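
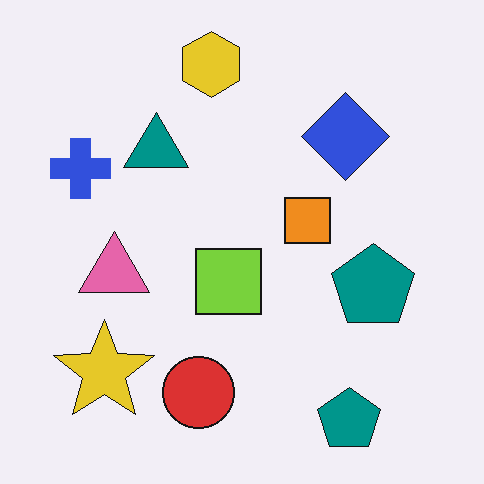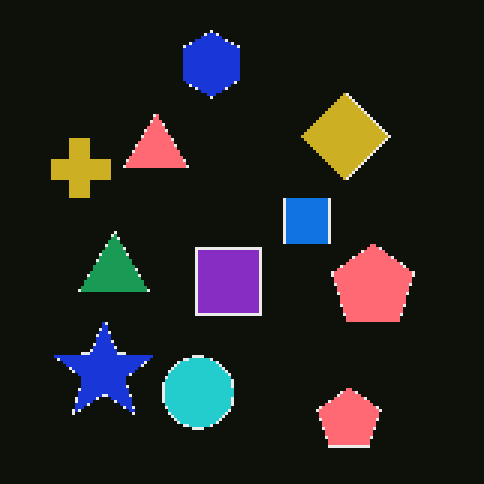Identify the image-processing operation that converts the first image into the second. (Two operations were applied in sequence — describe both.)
It was color-inverted (negative), then lightly pixelated (a mild mosaic effect).

The light background has become dark and every shape's color is its complement — a photographic negative. Shapes are reduced to large square blocks; fine edges and outlines are lost — a downscale-then-upscale (mosaic) effect.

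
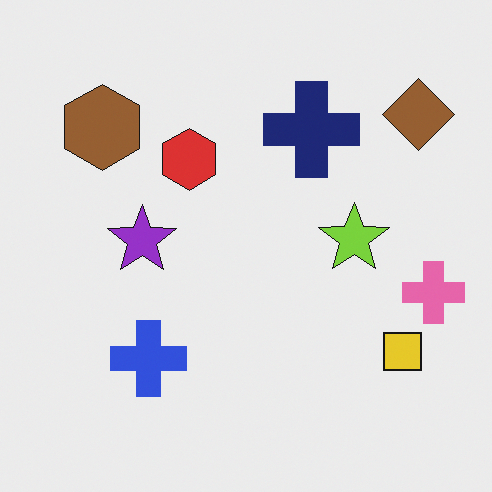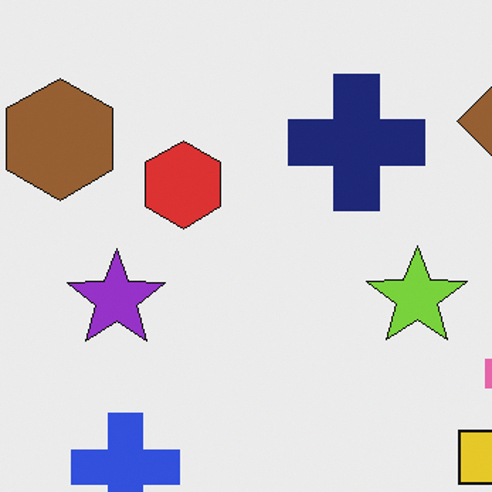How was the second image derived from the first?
The second image is the first cropped to a modestly smaller region and rescaled.

The visible shapes are larger and the field of view is narrower; shapes near the original edges may be partly or wholly outside the frame — a crop-and-rescale.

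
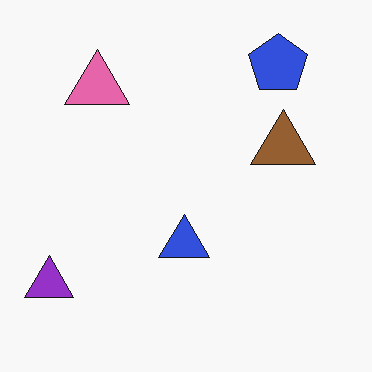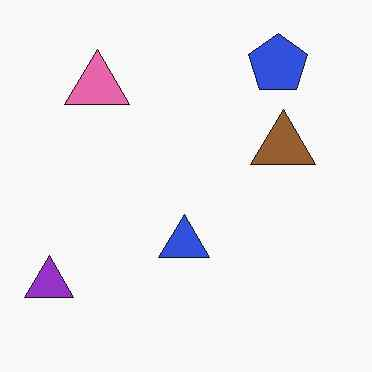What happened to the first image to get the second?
The image was JPEG-compressed with visible artifacts.

Blocky 8×8 compression artifacts appear around shape edges and the flat background shows ringing — characteristic JPEG degradation.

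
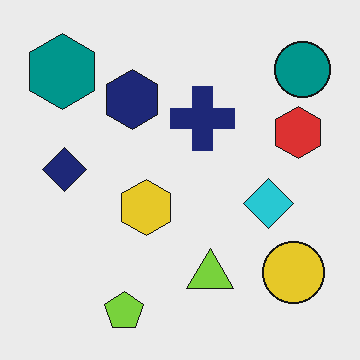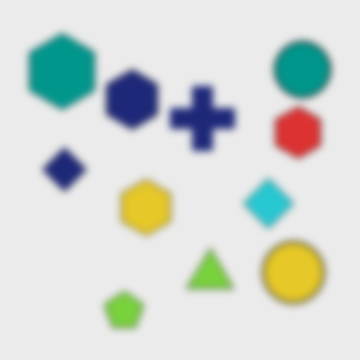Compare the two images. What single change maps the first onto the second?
The transformation is: moderately blurred.

Shape edges and outlines are uniformly softened across the whole image.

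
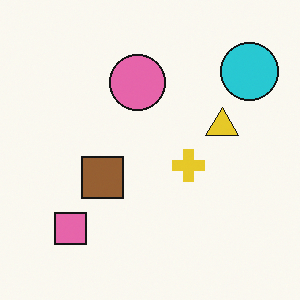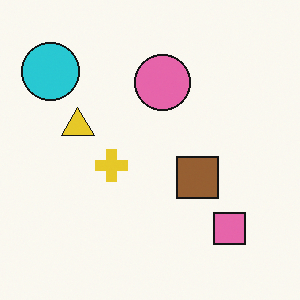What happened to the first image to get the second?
The second image is the first flipped horizontally (left ↔ right).

The cyan circle is in the top-right of the first image and the top-left of the second — shapes on opposite sides of the vertical midline have swapped in a mirror flip.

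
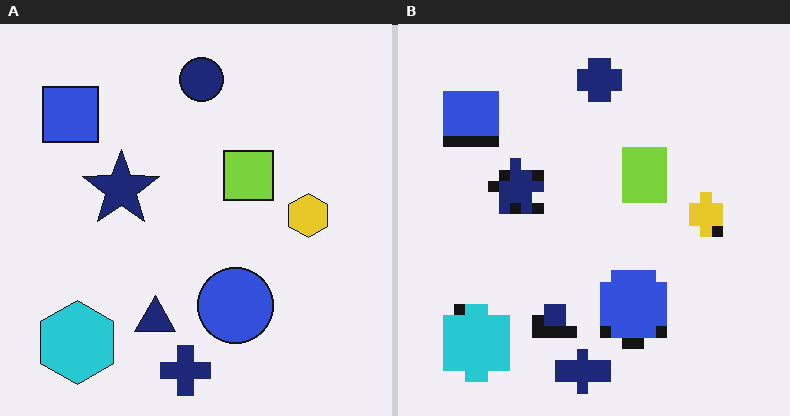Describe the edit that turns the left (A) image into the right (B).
Coarsely pixelated.

Shapes are reduced to large square blocks; fine edges and outlines are lost — a downscale-then-upscale (mosaic) effect.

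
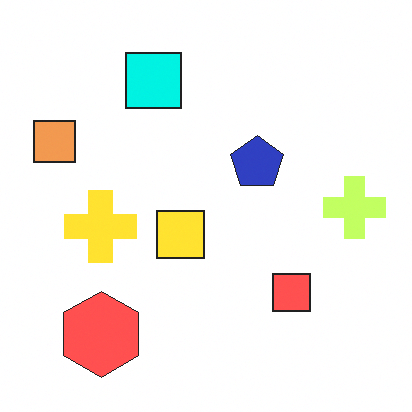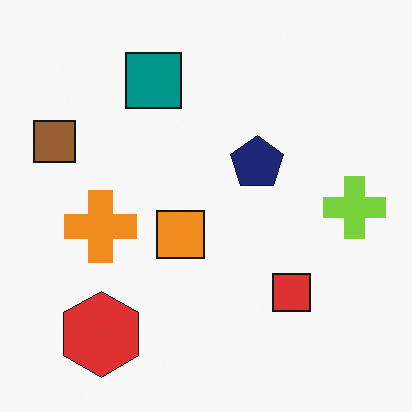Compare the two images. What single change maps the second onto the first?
Brightened a lot.

Every pixel — background and shapes alike — is uniformly brightened.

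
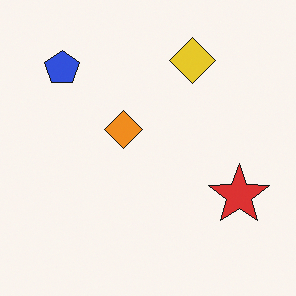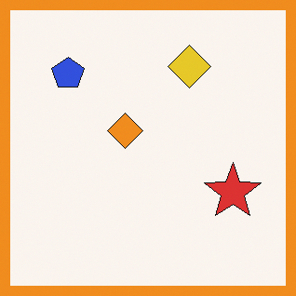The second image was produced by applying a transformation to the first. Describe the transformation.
Framed with a orange border.

A solid orange frame runs around the edge of the second image, with the content slightly shrunk inside it.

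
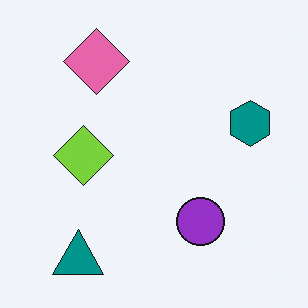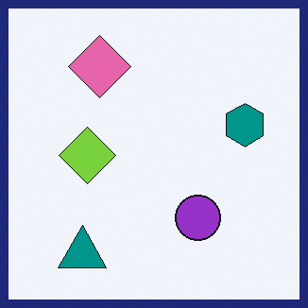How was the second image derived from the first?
The second image is the first framed with a navy border.

A solid navy frame runs around the edge of the second image, with the content slightly shrunk inside it.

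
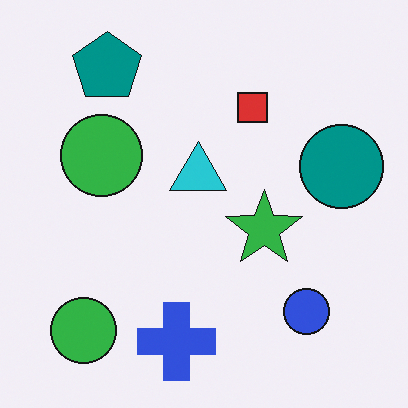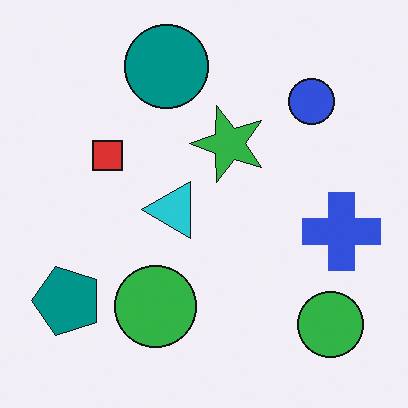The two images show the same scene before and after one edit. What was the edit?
The second image is the first rotated 90° counter-clockwise.

The teal pentagon sits in the top-left of the first image and the bottom-left of the second — consistent with a whole-image 90° counter-clockwise rotation.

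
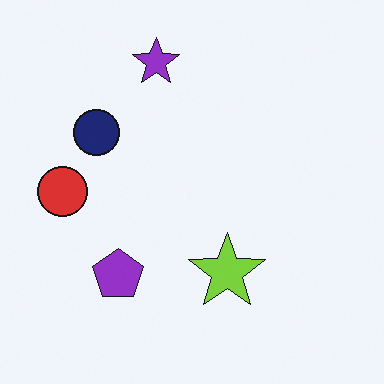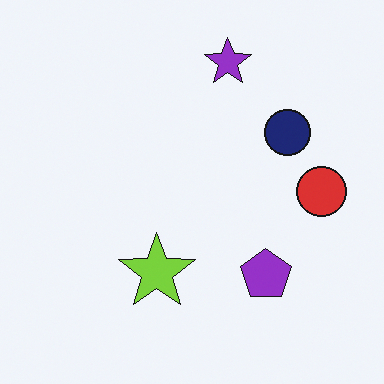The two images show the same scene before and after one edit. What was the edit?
The transformation is: flipped horizontally (left ↔ right).

The red circle is in the left of the first image and the right of the second — shapes on opposite sides of the vertical midline have swapped in a mirror flip.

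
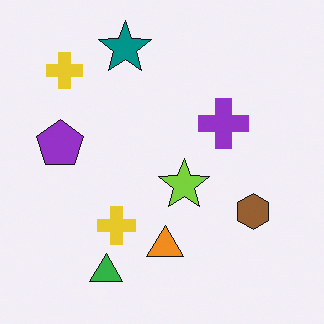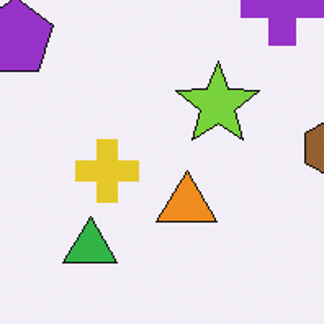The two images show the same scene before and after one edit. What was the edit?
It was cropped tightly and scaled back up.

The visible shapes are larger and the field of view is narrower; shapes near the original edges may be partly or wholly outside the frame — a crop-and-rescale.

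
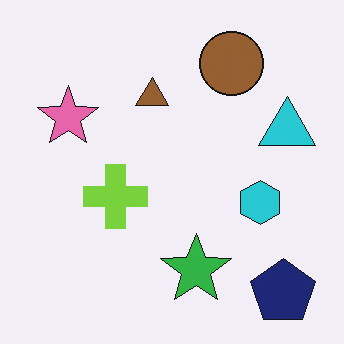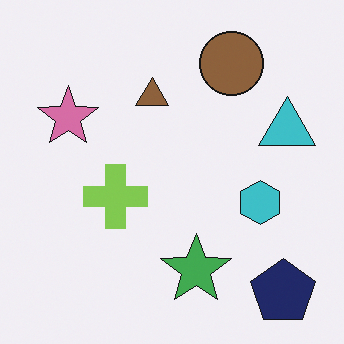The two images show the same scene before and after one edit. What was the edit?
The transformation is: slightly desaturated.

All colors are more muted and greyish — a global saturation change.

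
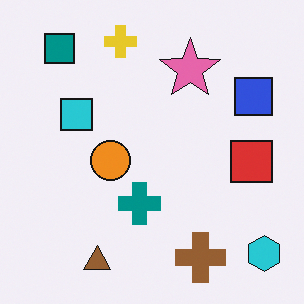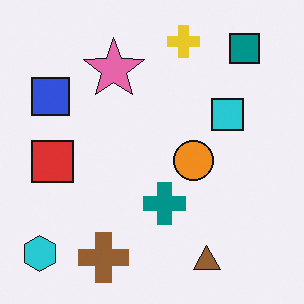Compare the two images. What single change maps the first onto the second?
The transformation is: flipped horizontally (left ↔ right).

The cyan hexagon is in the bottom-right of the first image and the bottom-left of the second — shapes on opposite sides of the vertical midline have swapped in a mirror flip.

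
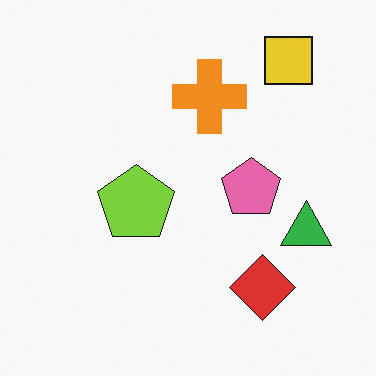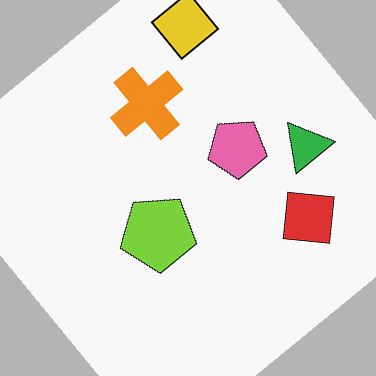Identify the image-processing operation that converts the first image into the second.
The transformation is: rotated counter-clockwise by a large amount — several tens of degrees.

Every shape is tilted by the same angle and the image corners show triangular fill wedges — a whole-image rotation by a non-right angle.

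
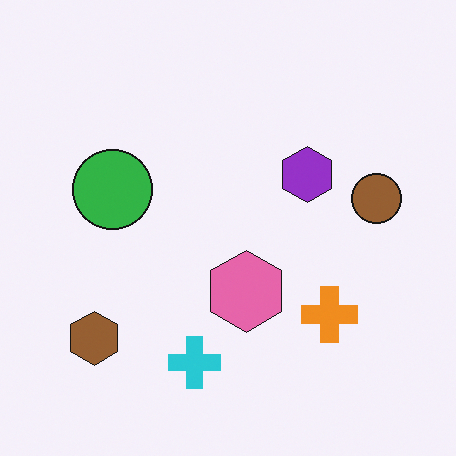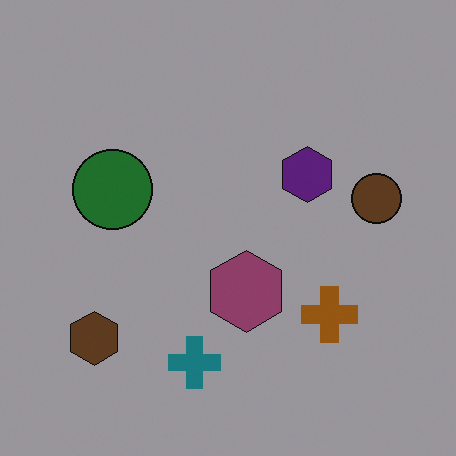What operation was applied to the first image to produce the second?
The image was noticeably darkened.

Every pixel — background and shapes alike — is uniformly darkened.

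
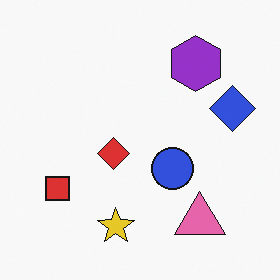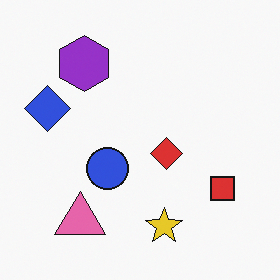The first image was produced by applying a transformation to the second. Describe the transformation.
Flipped horizontally (left ↔ right).

The blue diamond is in the left of the second image and the right of the first — shapes on opposite sides of the vertical midline have swapped in a mirror flip.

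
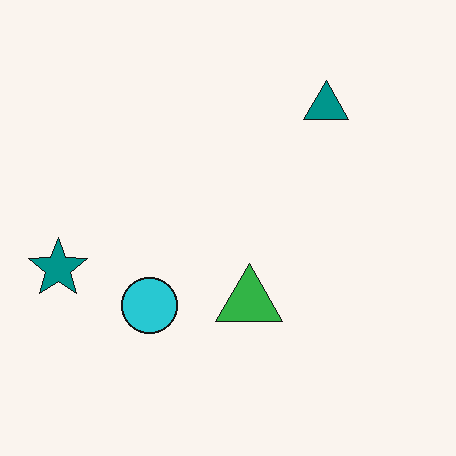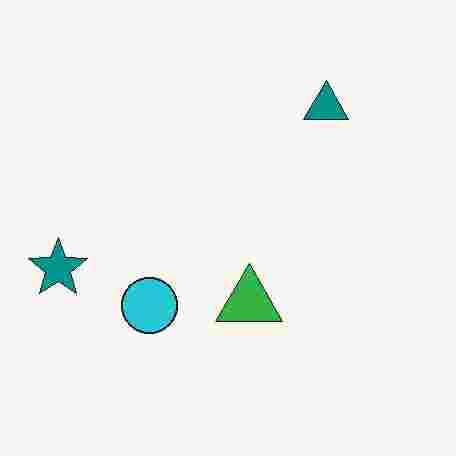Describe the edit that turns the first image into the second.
The transformation is: degraded with heavy JPEG compression.

Blocky 8×8 compression artifacts appear around shape edges and the flat background shows ringing — characteristic JPEG degradation.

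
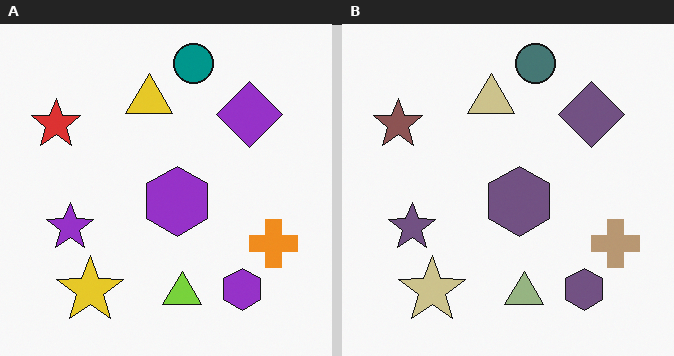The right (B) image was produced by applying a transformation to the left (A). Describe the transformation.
This is the original image heavily desaturated.

All colors are more muted and greyish — a global saturation change.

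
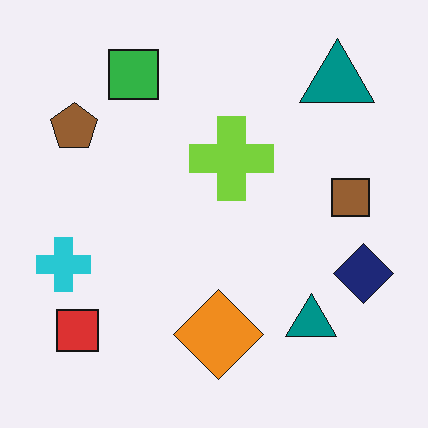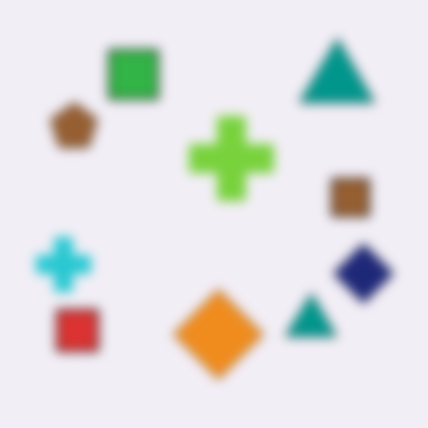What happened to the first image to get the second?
The transformation is: heavily blurred.

Shape edges and outlines are uniformly softened across the whole image.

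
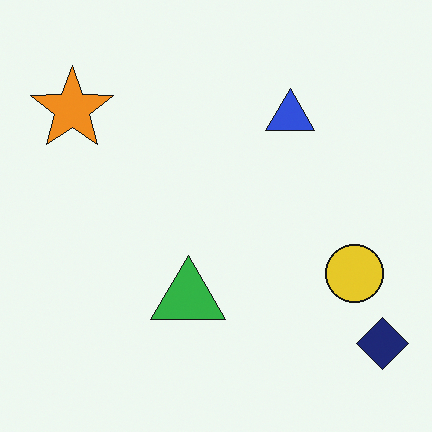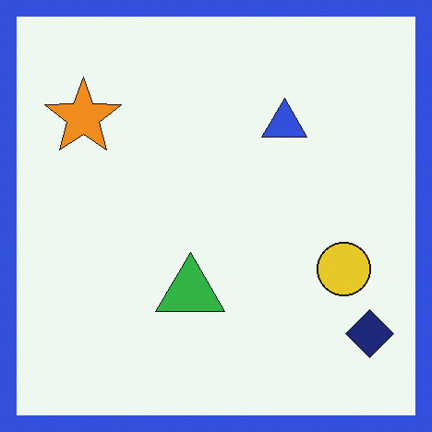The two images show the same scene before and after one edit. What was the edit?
This is the original image framed with a blue border.

A solid blue frame runs around the edge of the second image, with the content slightly shrunk inside it.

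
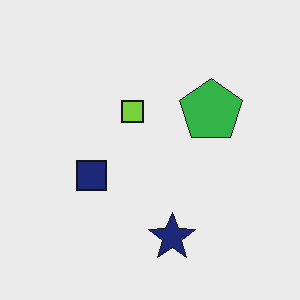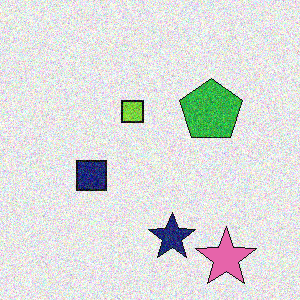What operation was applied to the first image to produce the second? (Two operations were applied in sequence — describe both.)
The second image is the first degraded with moderate additive noise, then overlaid with an additional pink star.

Random speckle covers the whole image, including the flat background. A pink star appears in the second image that is absent from the first.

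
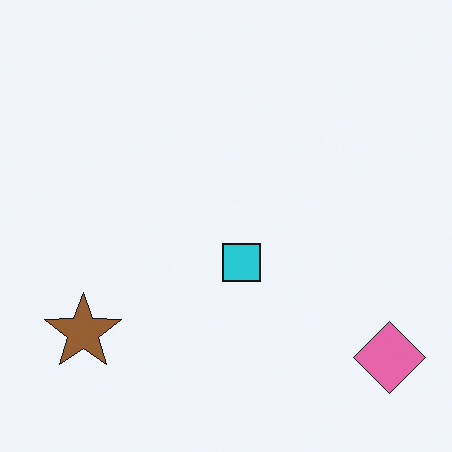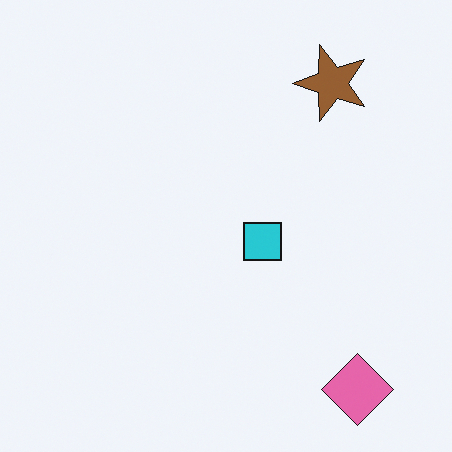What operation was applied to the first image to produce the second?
This is the original image transposed (reflected across the top-left ↔ bottom-right diagonal).

Shapes have swapped their row and column positions — what was in the top-right is now in the bottom-left — a diagonal reflection.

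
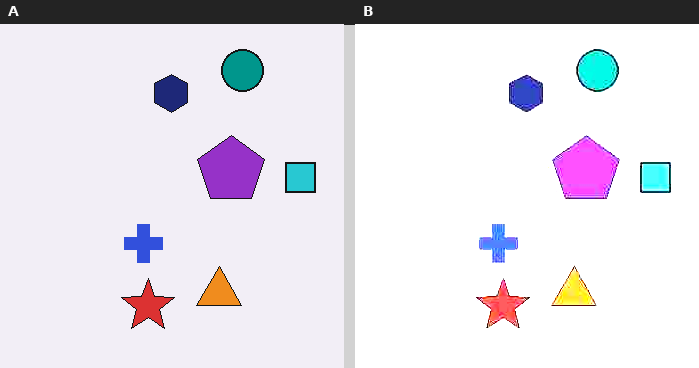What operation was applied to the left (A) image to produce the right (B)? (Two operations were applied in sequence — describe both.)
It was degraded with heavy JPEG compression, then substantially brightened.

Blocky 8×8 compression artifacts appear around shape edges and the flat background shows ringing — characteristic JPEG degradation. Every pixel — background and shapes alike — is uniformly brightened.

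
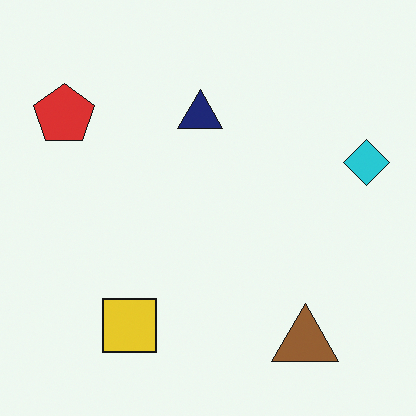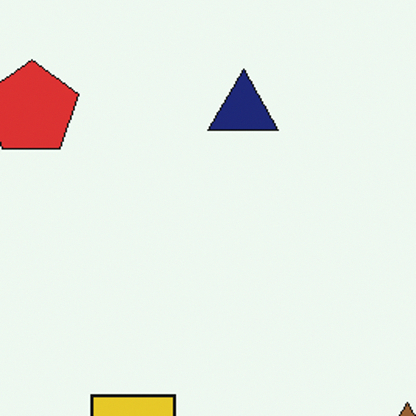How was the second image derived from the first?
It was cropped slightly and scaled back up.

The visible shapes are larger and the field of view is narrower; shapes near the original edges may be partly or wholly outside the frame — a crop-and-rescale.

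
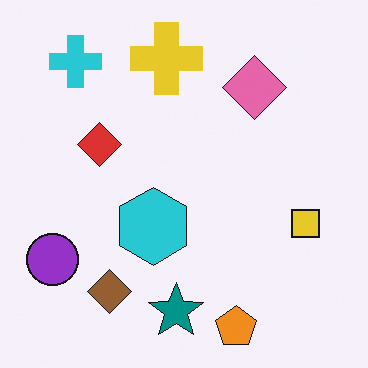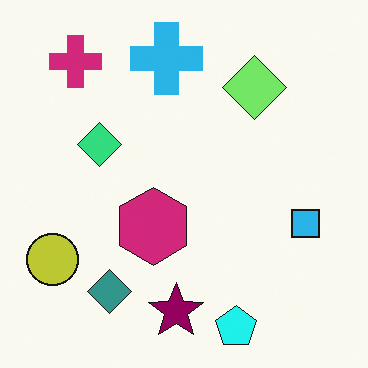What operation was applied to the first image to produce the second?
The image was hue-shifted through roughly a third of the color wheel.

Every shape's color has rotated by the same amount around the hue wheel — a uniform hue shift.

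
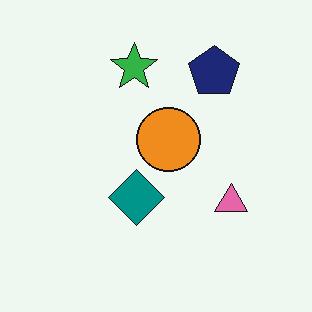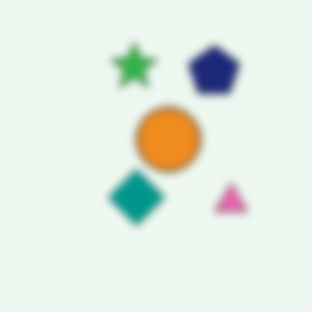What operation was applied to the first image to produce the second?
This is the original image moderately blurred.

Shape edges and outlines are uniformly softened across the whole image.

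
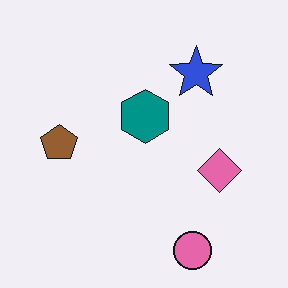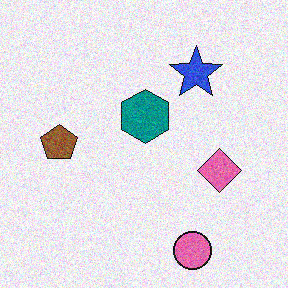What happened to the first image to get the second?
This is the original image degraded with moderate additive noise.

Random speckle covers the whole image, including the flat background.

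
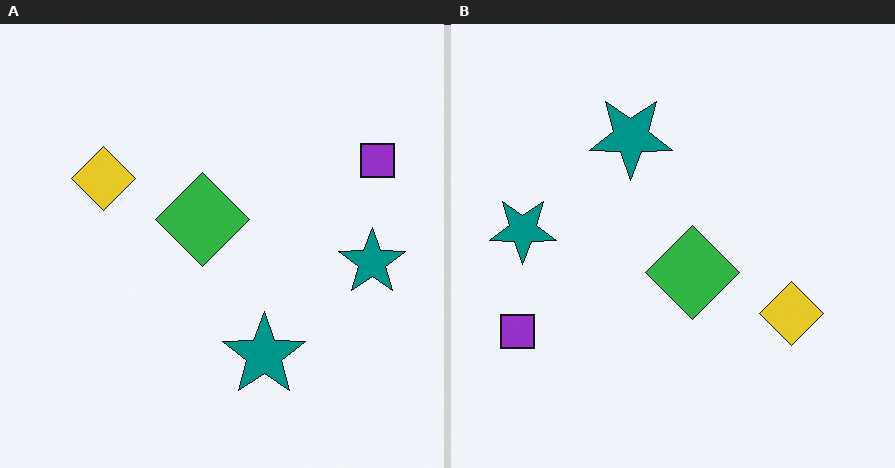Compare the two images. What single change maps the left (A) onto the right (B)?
This is the original image rotated 180°.

The purple square sits in the top-right of the left (A) image and the bottom-left of the right (B) — consistent with a whole-image 180° rotation.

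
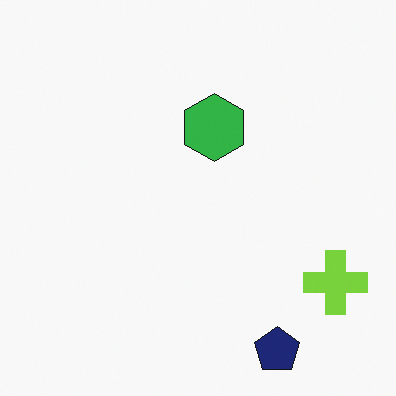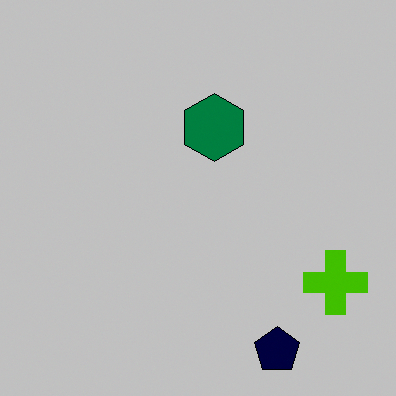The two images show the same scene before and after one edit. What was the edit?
It was aggressively posterized.

Each flat color has snapped to a coarser quantized level — most visibly, the near-white background has dropped to a flat grey.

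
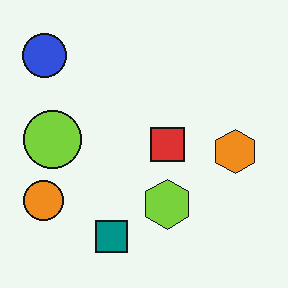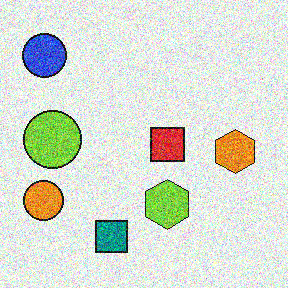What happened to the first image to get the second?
The transformation is: degraded with heavy additive noise.

Random speckle covers the whole image, including the flat background.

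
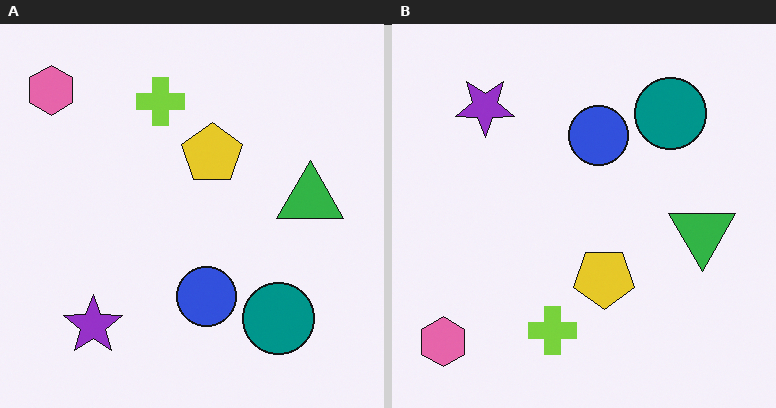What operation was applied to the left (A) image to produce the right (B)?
The transformation is: flipped vertically (top ↔ bottom).

The pink hexagon is in the top-left of the left (A) image and the bottom-left of the right (B) — shapes on opposite sides of the horizontal midline have swapped in a mirror flip.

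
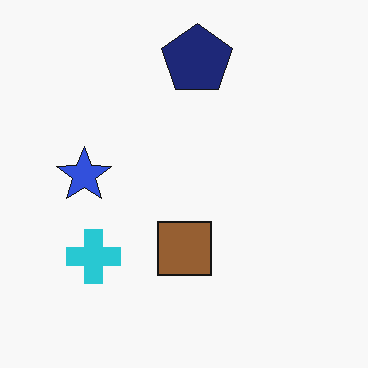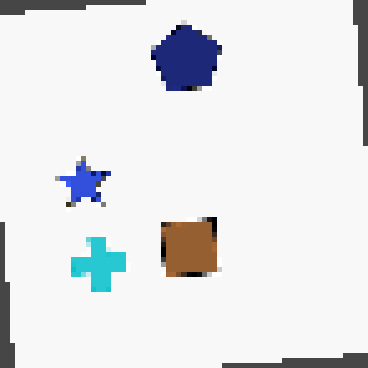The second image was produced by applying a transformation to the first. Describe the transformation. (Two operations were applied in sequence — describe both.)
The second image is the first rotated counter-clockwise by a few degrees, then mildly pixelated.

Every shape is tilted by the same angle and the image corners show triangular fill wedges — a whole-image rotation by a non-right angle. Shapes are reduced to large square blocks; fine edges and outlines are lost — a downscale-then-upscale (mosaic) effect.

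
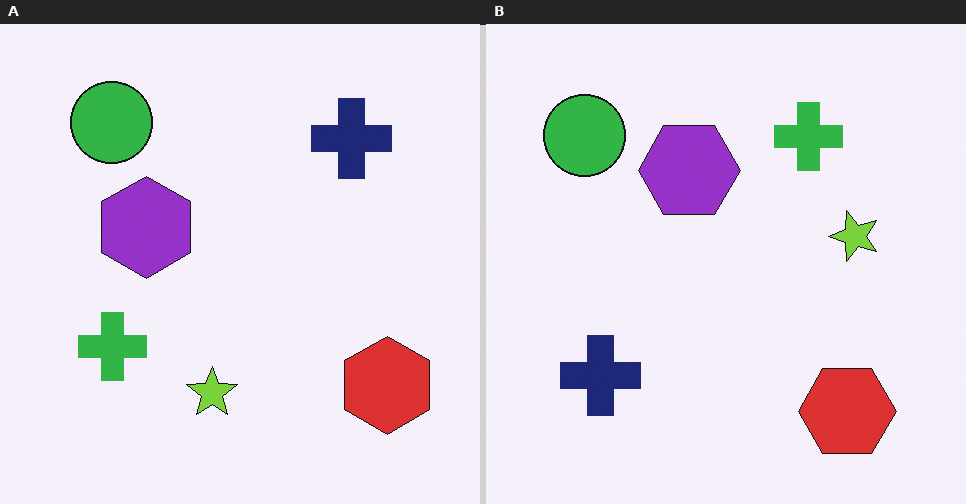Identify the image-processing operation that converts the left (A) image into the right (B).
It was transposed (reflected across the top-left ↔ bottom-right diagonal).

Shapes have swapped their row and column positions — what was in the top-right is now in the bottom-left — a diagonal reflection.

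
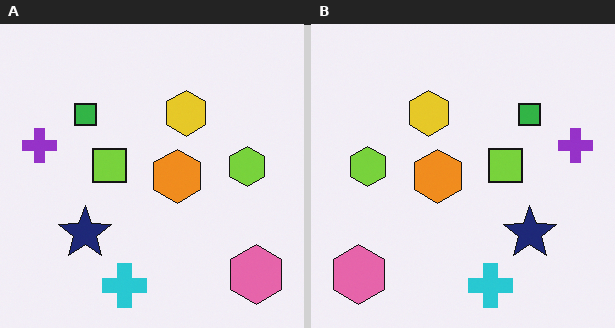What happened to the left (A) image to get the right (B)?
This is the original image flipped horizontally (left ↔ right).

The purple cross is in the left of the left (A) image and the right of the right (B) — shapes on opposite sides of the vertical midline have swapped in a mirror flip.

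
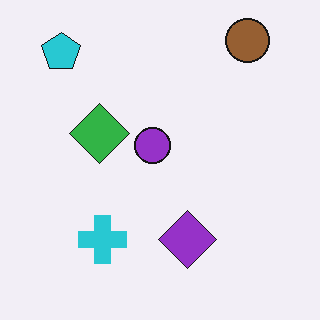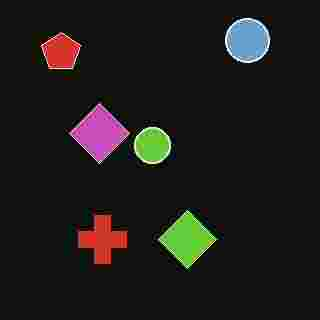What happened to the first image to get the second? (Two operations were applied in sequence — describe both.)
Color-inverted (negative), then heavily JPEG-compressed with obvious blocking artifacts.

The light background has become dark and every shape's color is its complement — a photographic negative. Blocky 8×8 compression artifacts appear around shape edges and the flat background shows ringing — characteristic JPEG degradation.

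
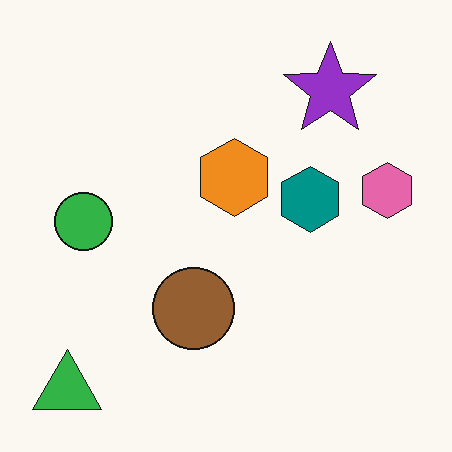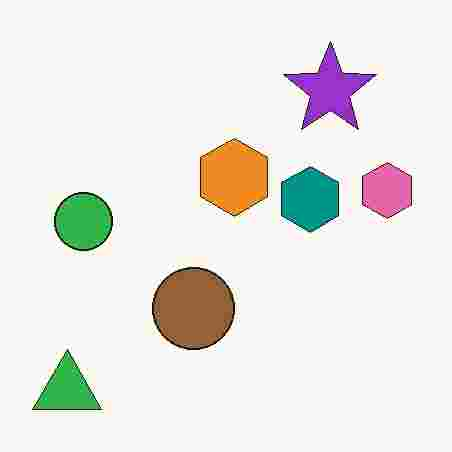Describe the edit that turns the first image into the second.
The image was heavily JPEG-compressed with obvious blocking artifacts.

Blocky 8×8 compression artifacts appear around shape edges and the flat background shows ringing — characteristic JPEG degradation.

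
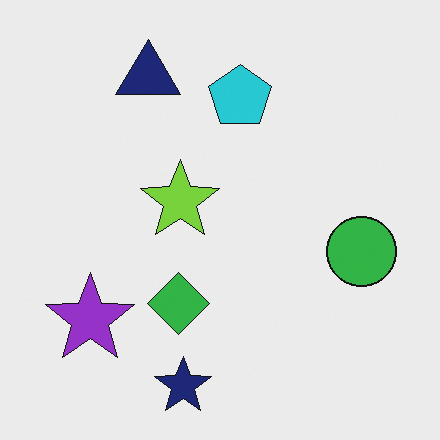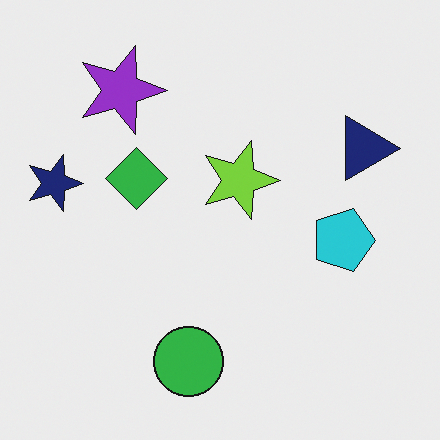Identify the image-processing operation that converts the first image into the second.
This is the original image rotated 90° clockwise.

The navy star sits in the bottom of the first image and the left of the second — consistent with a whole-image 90° clockwise rotation.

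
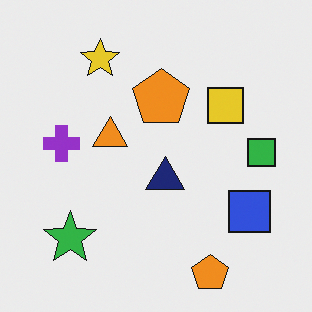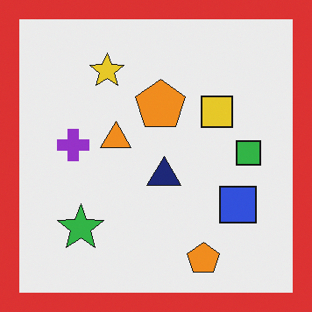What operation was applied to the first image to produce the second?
The second image is the first framed with a red border.

A solid red frame runs around the edge of the second image, with the content slightly shrunk inside it.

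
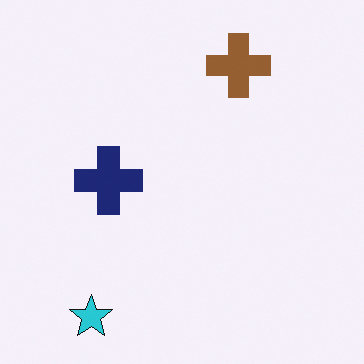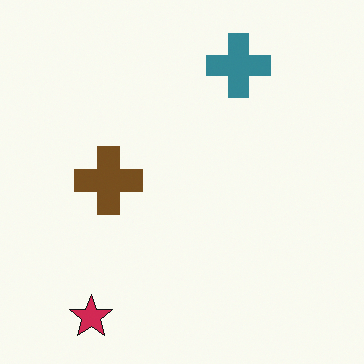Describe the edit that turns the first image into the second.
Hue-shifted by a large amount.

Every shape's color has rotated by the same amount around the hue wheel — a uniform hue shift.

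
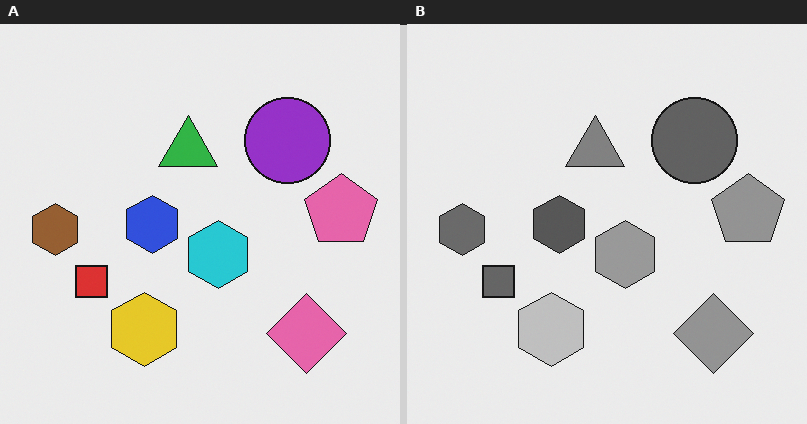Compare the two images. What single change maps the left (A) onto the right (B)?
The image was converted to grayscale.

All color is removed — every shape is now a shade of grey.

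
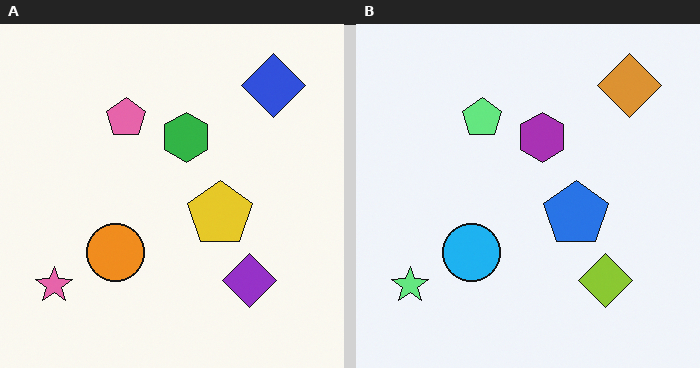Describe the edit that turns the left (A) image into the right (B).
The transformation is: hue-shifted through roughly half the color wheel.

Every shape's color has rotated by the same amount around the hue wheel — a uniform hue shift.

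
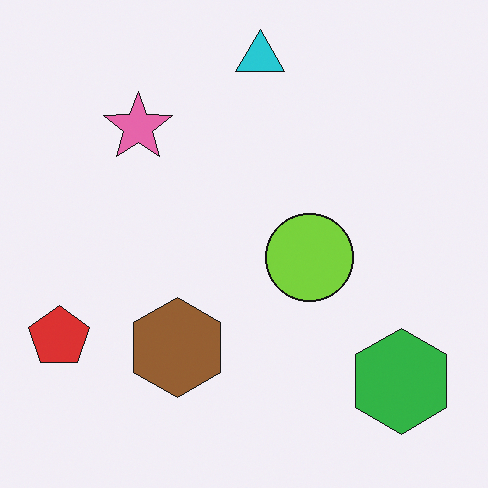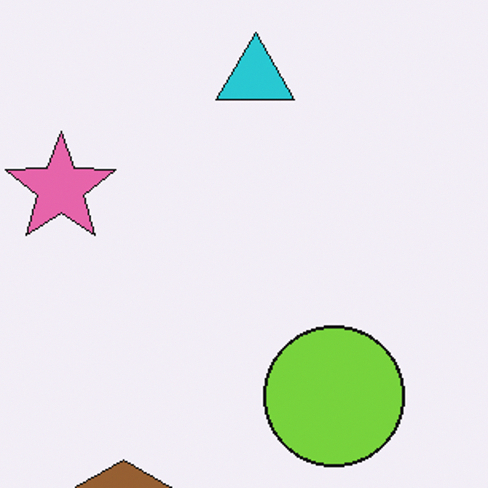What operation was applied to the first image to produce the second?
This is the original image cropped to a modestly smaller region and rescaled.

The visible shapes are larger and the field of view is narrower; shapes near the original edges may be partly or wholly outside the frame — a crop-and-rescale.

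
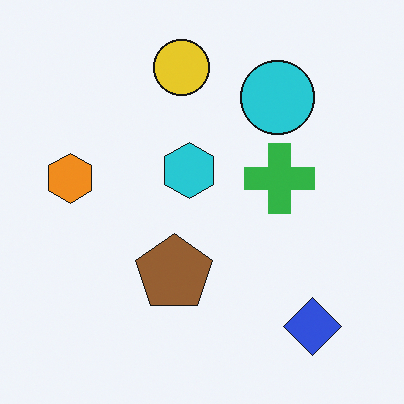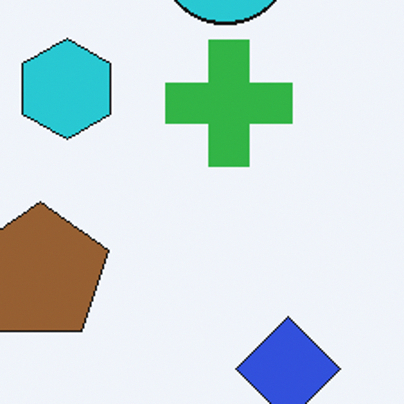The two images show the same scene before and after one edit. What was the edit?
The image was cropped to a noticeably smaller region and rescaled.

The visible shapes are larger and the field of view is narrower; shapes near the original edges may be partly or wholly outside the frame — a crop-and-rescale.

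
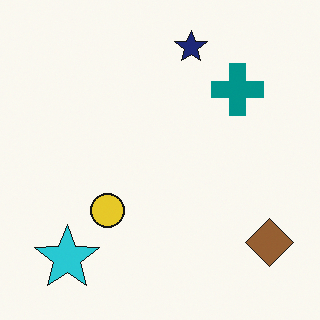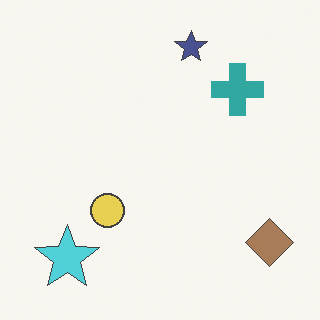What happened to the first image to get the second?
This is the original image given slightly reduced contrast.

Tones are pushed toward mid-grey across the whole image — a global contrast change.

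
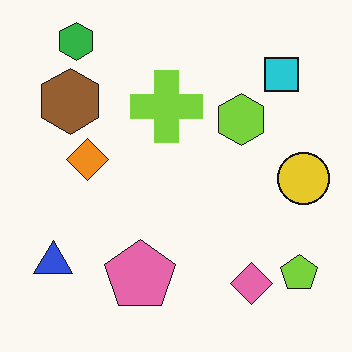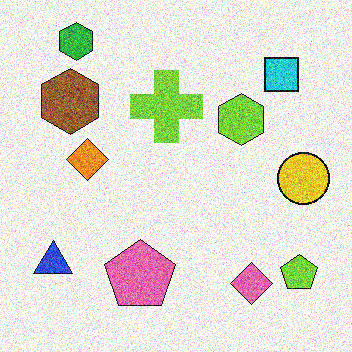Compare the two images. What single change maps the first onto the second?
It was degraded with a thick layer of grain.

Random speckle covers the whole image, including the flat background.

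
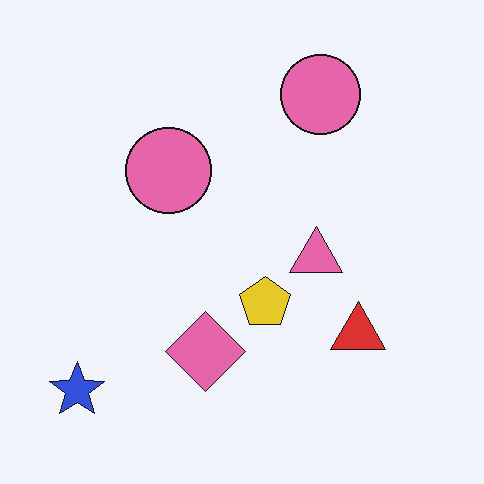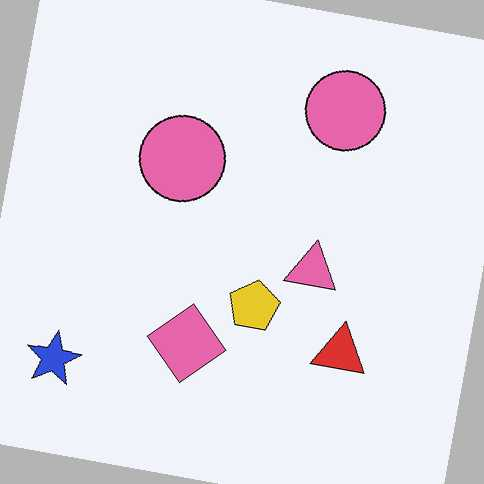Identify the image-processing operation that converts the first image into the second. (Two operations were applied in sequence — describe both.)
The transformation is: rotated clockwise by a slight angle, then given moderate JPEG compression.

Every shape is tilted by the same angle and the image corners show triangular fill wedges — a whole-image rotation by a non-right angle. Blocky 8×8 compression artifacts appear around shape edges and the flat background shows ringing — characteristic JPEG degradation.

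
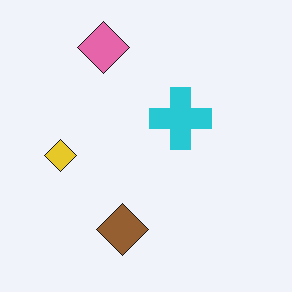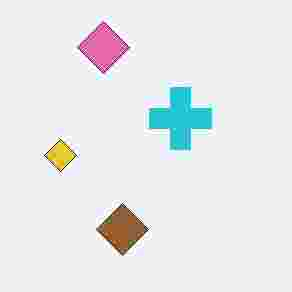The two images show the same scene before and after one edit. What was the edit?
The transformation is: heavily JPEG-compressed with obvious blocking artifacts.

Blocky 8×8 compression artifacts appear around shape edges and the flat background shows ringing — characteristic JPEG degradation.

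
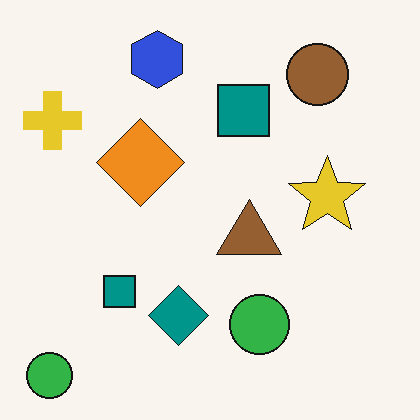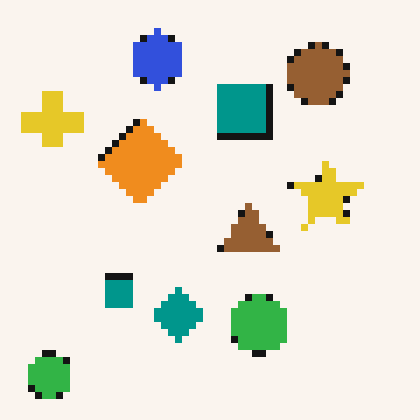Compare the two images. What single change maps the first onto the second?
Moderately pixelated.

Shapes are reduced to large square blocks; fine edges and outlines are lost — a downscale-then-upscale (mosaic) effect.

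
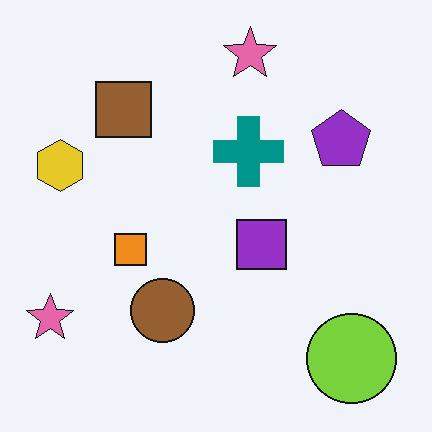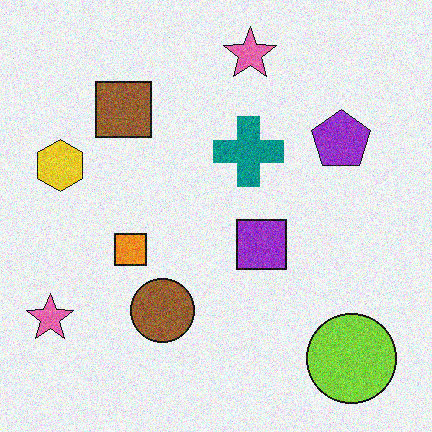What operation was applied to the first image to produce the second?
This is the original image degraded with visible gaussian noise.

Random speckle covers the whole image, including the flat background.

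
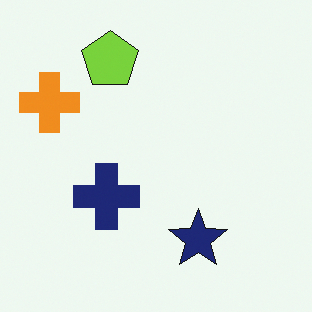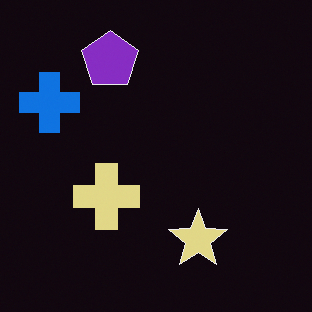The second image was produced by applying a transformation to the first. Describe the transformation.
The image was color-inverted (negative).

The light background has become dark and every shape's color is its complement — a photographic negative.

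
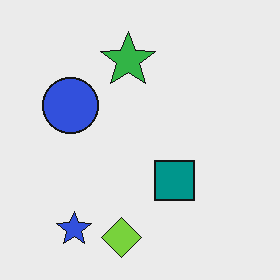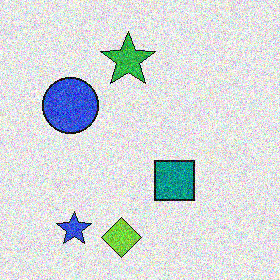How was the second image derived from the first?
The second image is the first degraded with a thick layer of grain.

Random speckle covers the whole image, including the flat background.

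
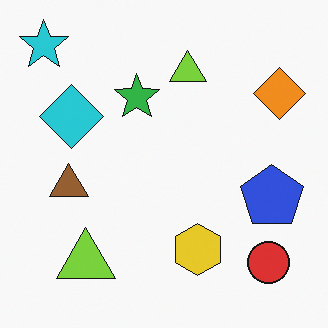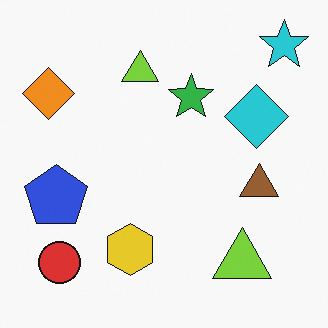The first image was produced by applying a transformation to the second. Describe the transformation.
This is the original image flipped horizontally (left ↔ right).

The cyan star is in the top-right of the second image and the top-left of the first — shapes on opposite sides of the vertical midline have swapped in a mirror flip.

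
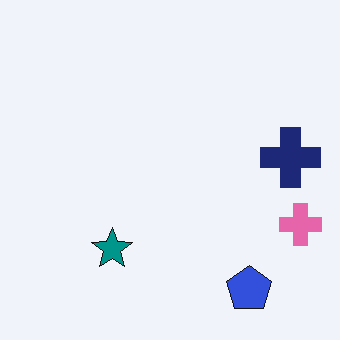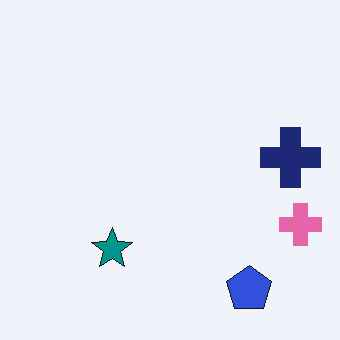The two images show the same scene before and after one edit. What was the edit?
The second image is the first JPEG-compressed with visible artifacts.

Blocky 8×8 compression artifacts appear around shape edges and the flat background shows ringing — characteristic JPEG degradation.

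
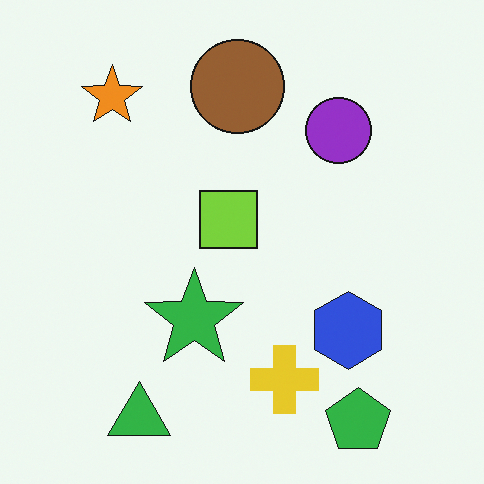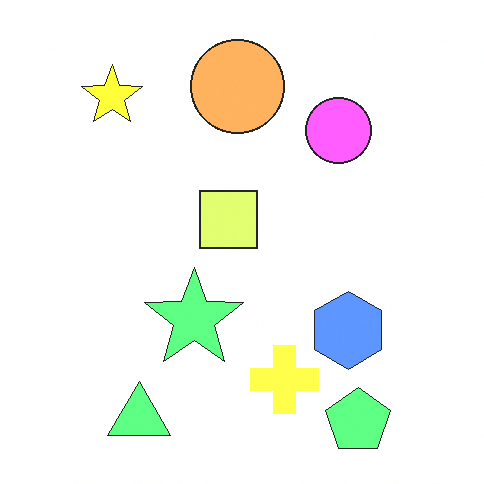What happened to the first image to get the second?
The image was noticeably brightened.

Every pixel — background and shapes alike — is uniformly brightened.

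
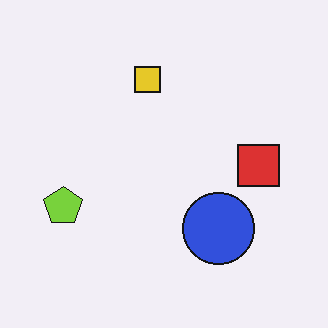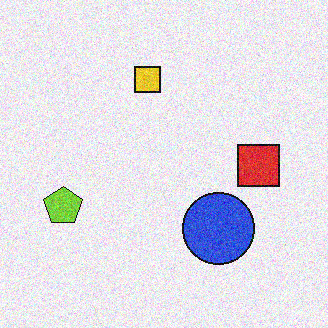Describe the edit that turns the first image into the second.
Degraded with visible gaussian noise.

Random speckle covers the whole image, including the flat background.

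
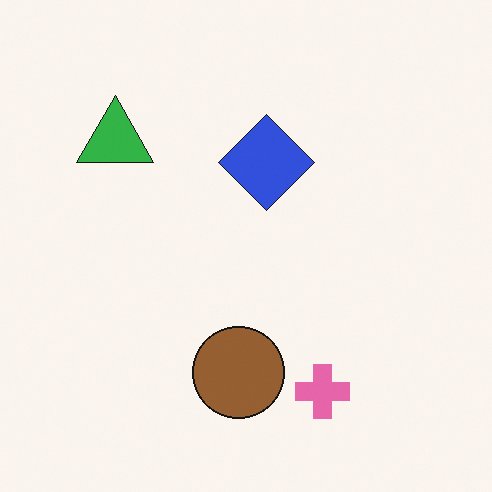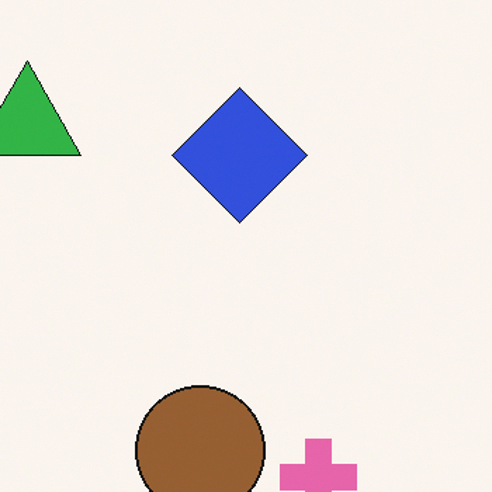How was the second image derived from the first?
The second image is the first cropped slightly and scaled back up.

The visible shapes are larger and the field of view is narrower; shapes near the original edges may be partly or wholly outside the frame — a crop-and-rescale.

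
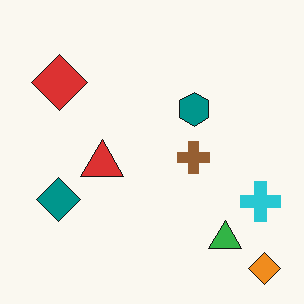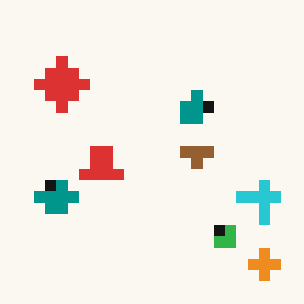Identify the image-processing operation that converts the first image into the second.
Heavily pixelated into large blocks.

Shapes are reduced to large square blocks; fine edges and outlines are lost — a downscale-then-upscale (mosaic) effect.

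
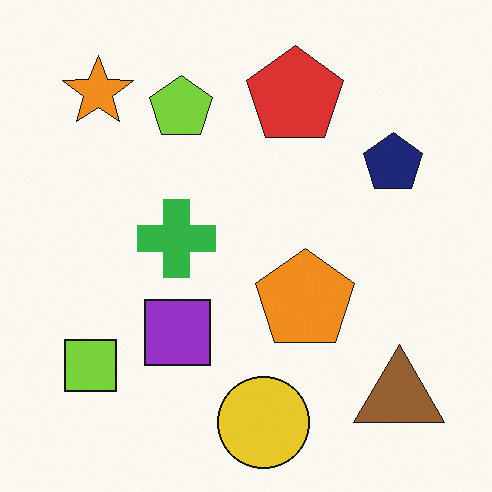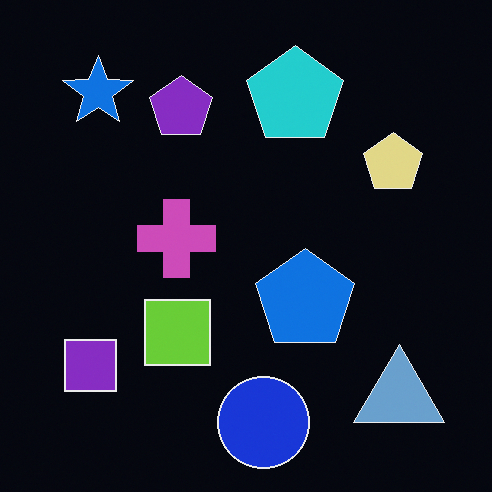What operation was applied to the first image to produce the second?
Color-inverted (negative).

The light background has become dark and every shape's color is its complement — a photographic negative.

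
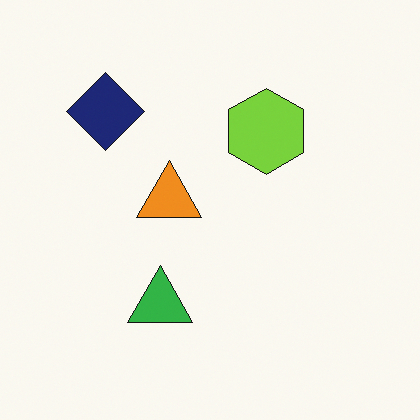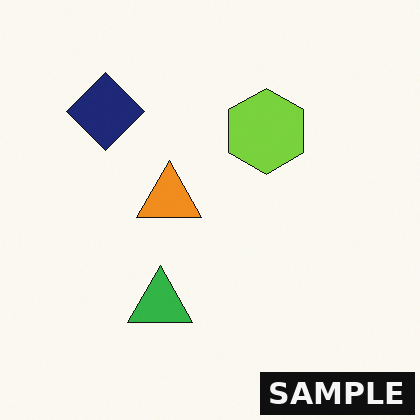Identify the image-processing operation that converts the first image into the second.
Watermarked with the text "SAMPLE" in the lower-right corner.

A dark label reading "SAMPLE" appears in the lower-right corner.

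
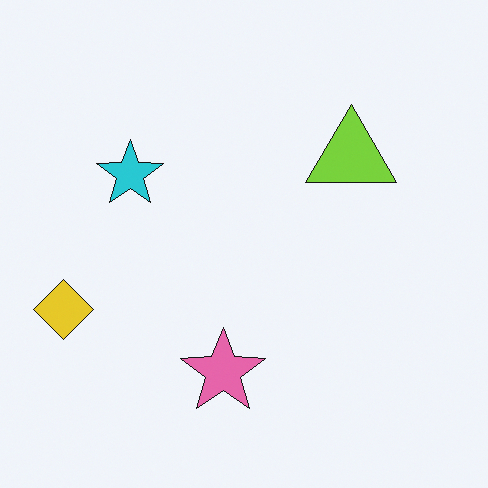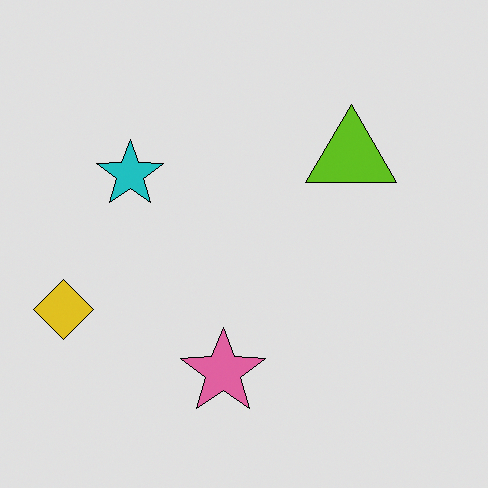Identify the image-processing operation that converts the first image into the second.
The second image is the first moderately posterized.

Each flat color has snapped to a coarser quantized level — most visibly, the near-white background has dropped to a flat grey.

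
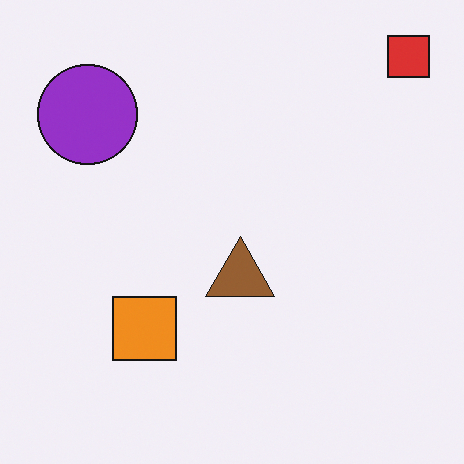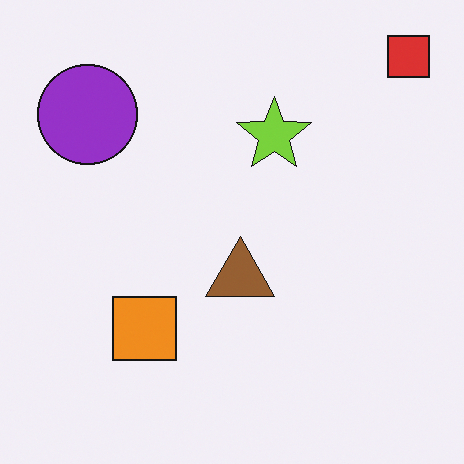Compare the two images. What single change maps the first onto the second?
This is the original image overlaid with an additional lime star.

A lime star appears in the second image that is absent from the first.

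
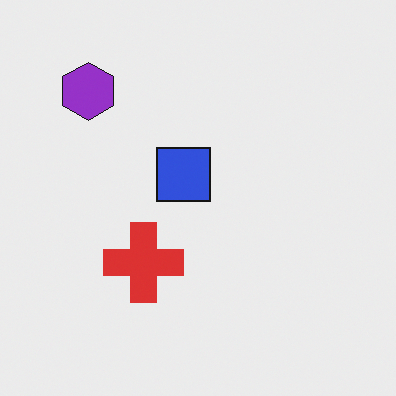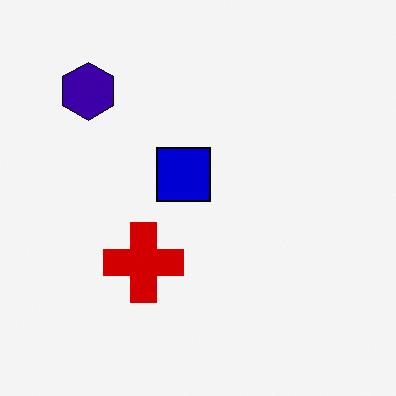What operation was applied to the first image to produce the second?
The image was given much higher contrast.

Tones are pushed away from mid-grey across the whole image — a global contrast change.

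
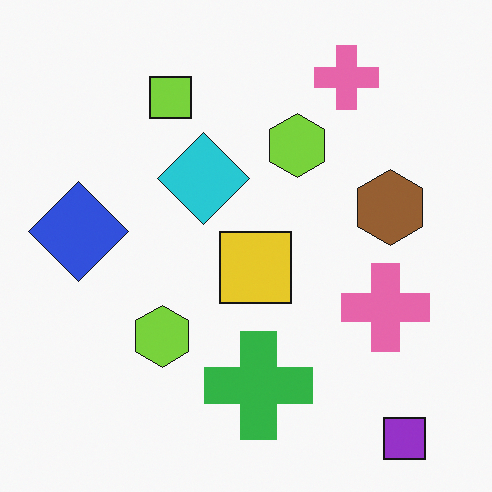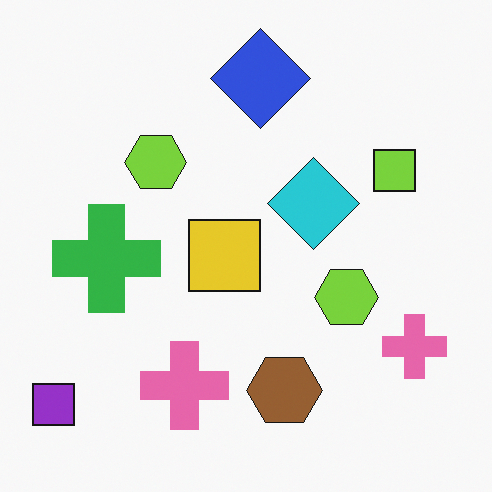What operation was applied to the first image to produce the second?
This is the original image rotated 90° clockwise.

The purple square sits in the bottom-right of the first image and the bottom-left of the second — consistent with a whole-image 90° clockwise rotation.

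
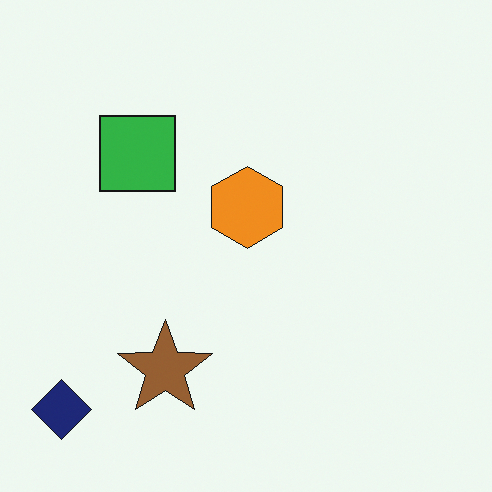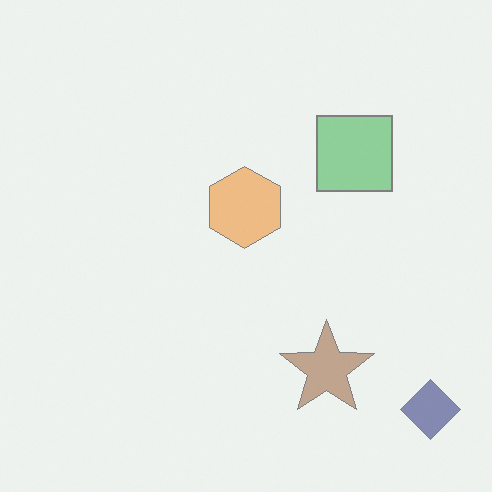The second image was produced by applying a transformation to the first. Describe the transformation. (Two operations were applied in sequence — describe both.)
Flipped horizontally (left ↔ right), then washed out (contrast reduced).

The navy diamond is in the bottom-left of the first image and the bottom-right of the second — shapes on opposite sides of the vertical midline have swapped in a mirror flip. Tones are pushed toward mid-grey across the whole image — a global contrast change.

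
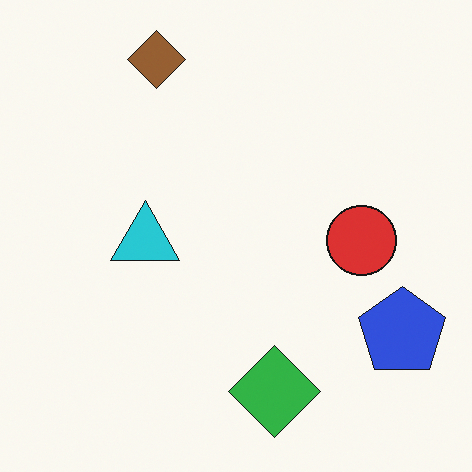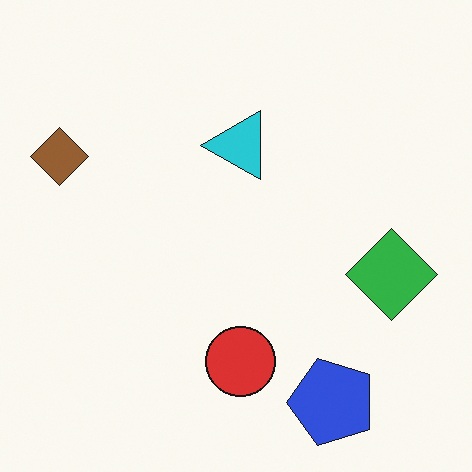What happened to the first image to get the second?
This is the original image transposed (reflected across the top-left ↔ bottom-right diagonal).

Shapes have swapped their row and column positions — what was in the top-right is now in the bottom-left — a diagonal reflection.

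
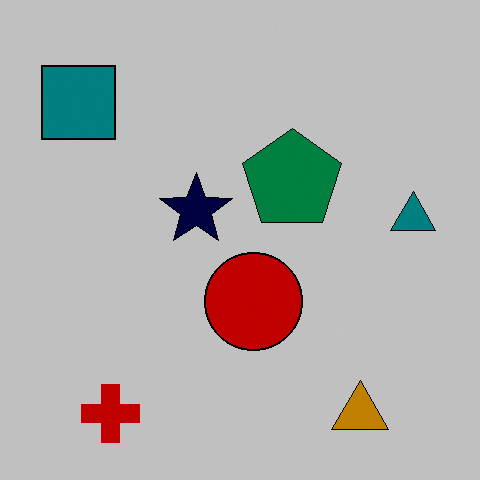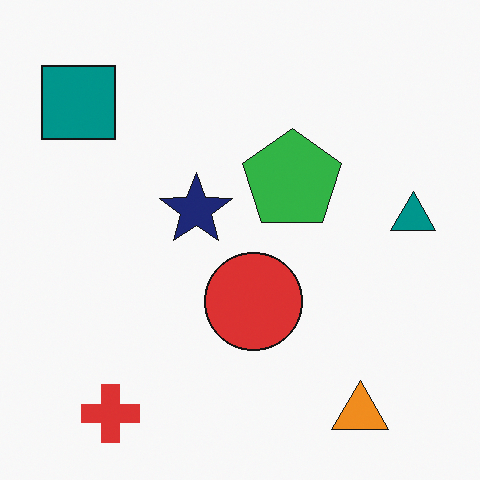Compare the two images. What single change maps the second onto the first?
The transformation is: aggressively posterized.

Each flat color has snapped to a coarser quantized level — most visibly, the near-white background has dropped to a flat grey.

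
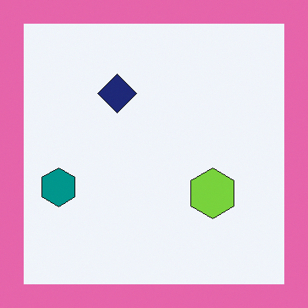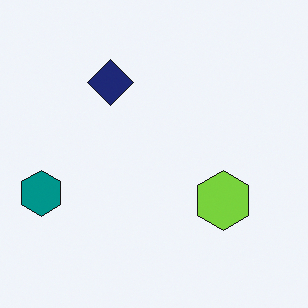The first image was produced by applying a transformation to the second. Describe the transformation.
The image was framed with a pink border.

A solid pink frame runs around the edge of the first image, with the content slightly shrunk inside it.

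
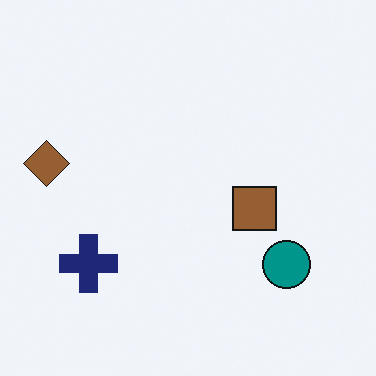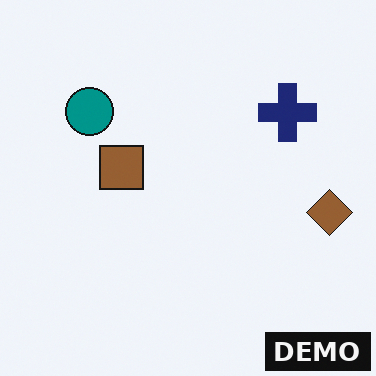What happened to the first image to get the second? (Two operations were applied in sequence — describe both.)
Rotated 180°, then watermarked with the text "DEMO" in the lower-right corner.

The brown diamond sits in the left of the first image and the right of the second — consistent with a whole-image 180° rotation. A dark label reading "DEMO" appears in the lower-right corner.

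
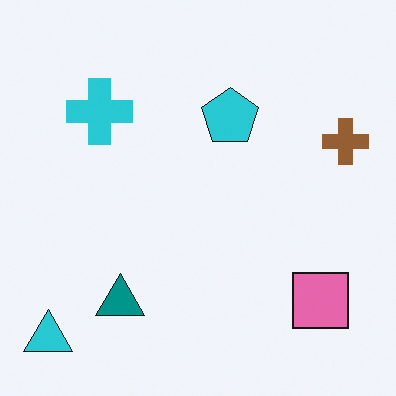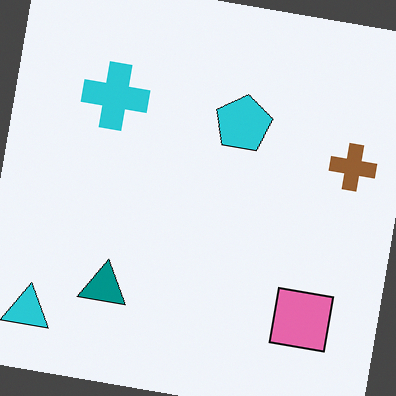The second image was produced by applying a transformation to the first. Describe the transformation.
It was rotated clockwise by a few degrees.

Every shape is tilted by the same angle and the image corners show triangular fill wedges — a whole-image rotation by a non-right angle.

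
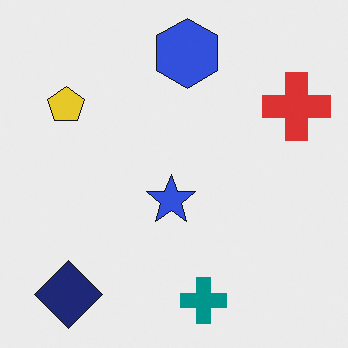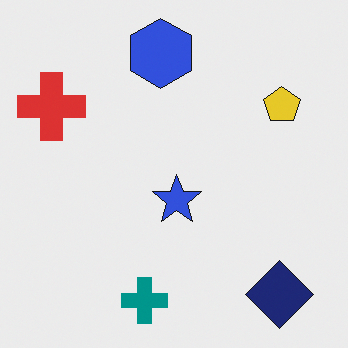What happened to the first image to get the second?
This is the original image flipped horizontally (left ↔ right).

The red cross is in the top-right of the first image and the top-left of the second — shapes on opposite sides of the vertical midline have swapped in a mirror flip.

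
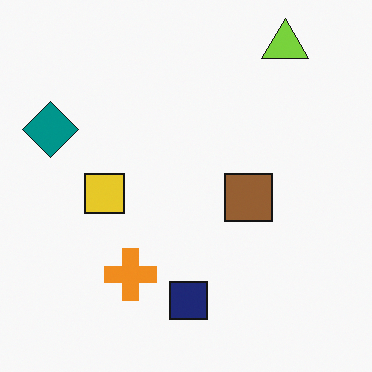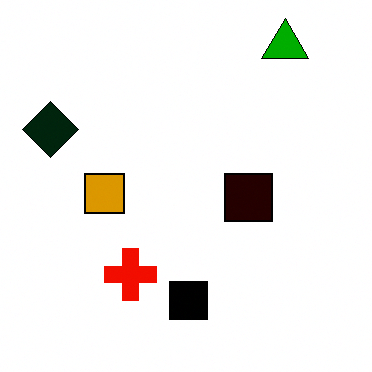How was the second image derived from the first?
This is the original image boosted in contrast.

Tones are pushed away from mid-grey across the whole image — a global contrast change.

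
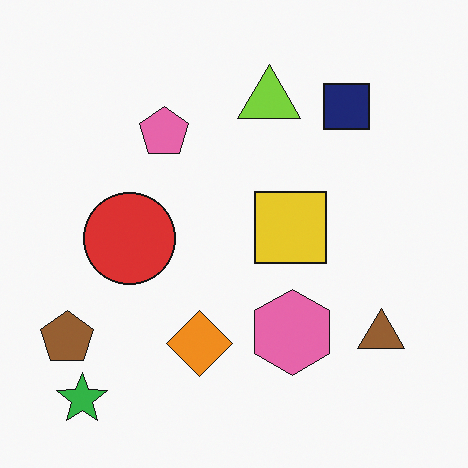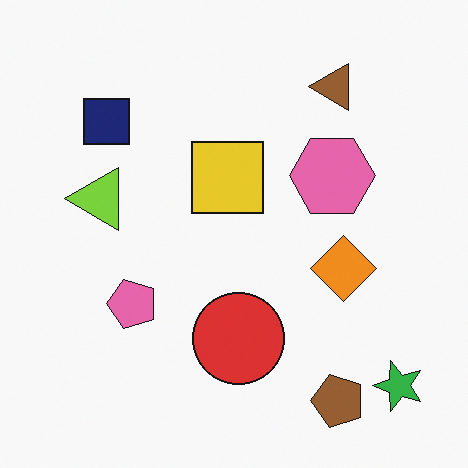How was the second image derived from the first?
The transformation is: rotated 90° counter-clockwise.

The green star sits in the bottom-left of the first image and the bottom-right of the second — consistent with a whole-image 90° counter-clockwise rotation.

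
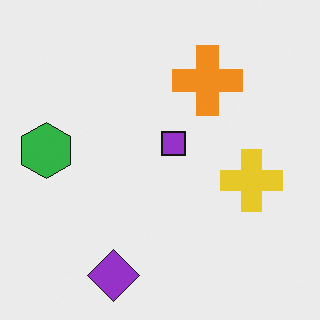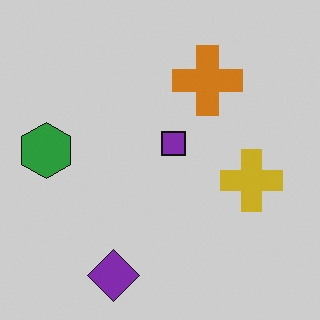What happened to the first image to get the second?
The image was slightly darkened.

Every pixel — background and shapes alike — is uniformly darkened.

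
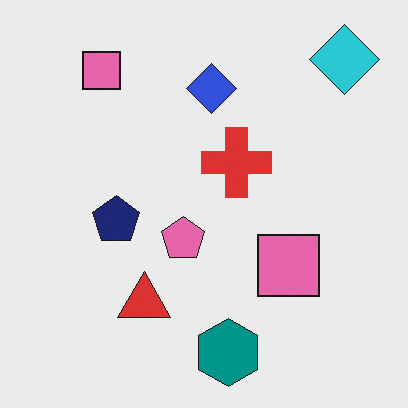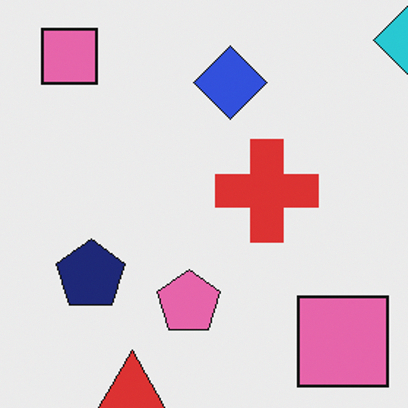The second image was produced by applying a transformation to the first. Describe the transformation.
It was cropped slightly and scaled back up.

The visible shapes are larger and the field of view is narrower; shapes near the original edges may be partly or wholly outside the frame — a crop-and-rescale.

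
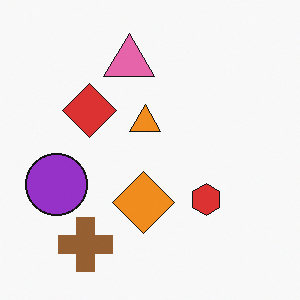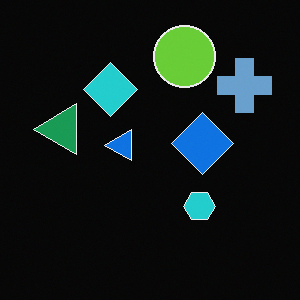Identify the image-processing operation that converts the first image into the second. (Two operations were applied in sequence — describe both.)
The image was color-inverted (negative), then transposed (reflected across the top-left ↔ bottom-right diagonal).

The light background has become dark and every shape's color is its complement — a photographic negative. Shapes have swapped their row and column positions — what was in the top-right is now in the bottom-left — a diagonal reflection.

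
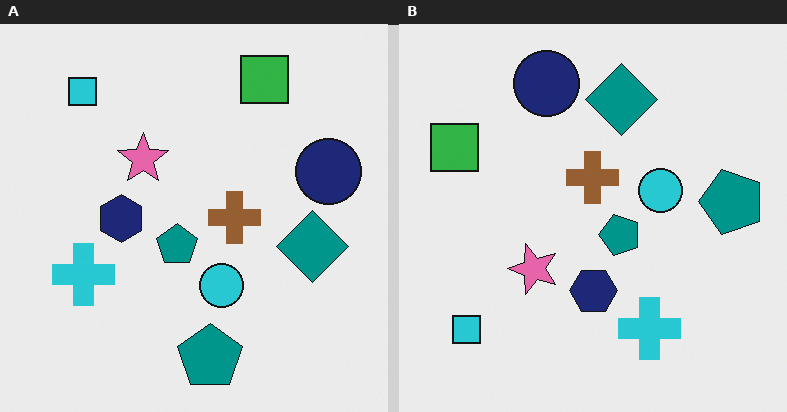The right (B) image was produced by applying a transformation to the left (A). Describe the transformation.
It was rotated 90° counter-clockwise.

The cyan square sits in the top-left of the left (A) image and the bottom-left of the right (B) — consistent with a whole-image 90° counter-clockwise rotation.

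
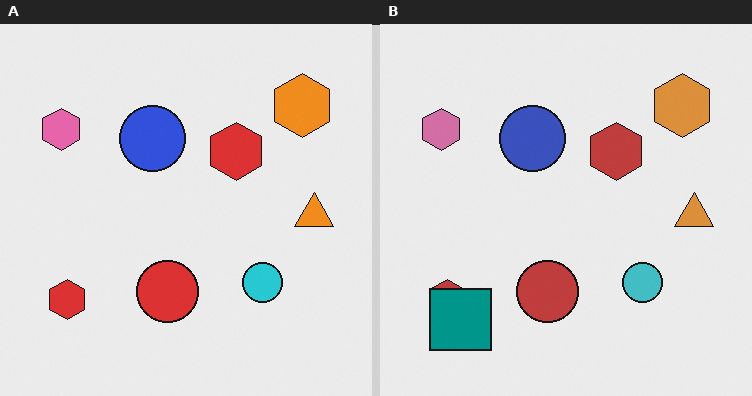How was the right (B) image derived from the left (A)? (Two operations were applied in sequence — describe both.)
It was slightly desaturated, then overlaid with an additional teal square.

All colors are more muted and greyish — a global saturation change. A teal square appears in the right (B) image that is absent from the left (A).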